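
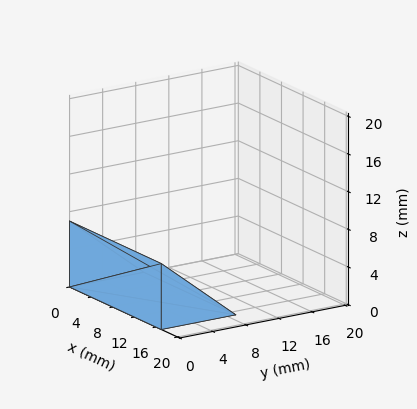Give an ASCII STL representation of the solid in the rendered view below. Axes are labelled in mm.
Reading the render: the shape is a wedge (ramp): 17 × 9 mm base, rising to 7 mm along the y=0 edge and sloping linearly to z=0 at y=9 (dimensions read to the nearest mm from the axis ticks). For the STL, each face is triangulated and given an outward normal.

solid part
  facet normal 0.0000 0.0000 -1.0000
    outer loop
      vertex 17.000 9.000 0.000
      vertex 17.000 0.000 0.000
      vertex 0.000 0.000 0.000
    endloop
  endfacet
  facet normal 0.0000 0.0000 -1.0000
    outer loop
      vertex 0.000 9.000 0.000
      vertex 17.000 9.000 0.000
      vertex 0.000 0.000 0.000
    endloop
  endfacet
  facet normal 0.0000 -1.0000 0.0000
    outer loop
      vertex 0.000 0.000 0.000
      vertex 17.000 0.000 0.000
      vertex 17.000 0.000 7.000
    endloop
  endfacet
  facet normal 0.0000 -1.0000 0.0000
    outer loop
      vertex 0.000 0.000 0.000
      vertex 17.000 0.000 7.000
      vertex 0.000 0.000 7.000
    endloop
  endfacet
  facet normal 0.0000 0.6139 0.7894
    outer loop
      vertex 0.000 0.000 7.000
      vertex 17.000 0.000 7.000
      vertex 17.000 9.000 0.000
    endloop
  endfacet
  facet normal 0.0000 0.6139 0.7894
    outer loop
      vertex 0.000 0.000 7.000
      vertex 17.000 9.000 0.000
      vertex 0.000 9.000 0.000
    endloop
  endfacet
  facet normal -1.0000 0.0000 0.0000
    outer loop
      vertex 0.000 0.000 7.000
      vertex 0.000 9.000 0.000
      vertex 0.000 0.000 0.000
    endloop
  endfacet
  facet normal 1.0000 0.0000 0.0000
    outer loop
      vertex 17.000 0.000 0.000
      vertex 17.000 9.000 0.000
      vertex 17.000 0.000 7.000
    endloop
  endfacet
endsolid part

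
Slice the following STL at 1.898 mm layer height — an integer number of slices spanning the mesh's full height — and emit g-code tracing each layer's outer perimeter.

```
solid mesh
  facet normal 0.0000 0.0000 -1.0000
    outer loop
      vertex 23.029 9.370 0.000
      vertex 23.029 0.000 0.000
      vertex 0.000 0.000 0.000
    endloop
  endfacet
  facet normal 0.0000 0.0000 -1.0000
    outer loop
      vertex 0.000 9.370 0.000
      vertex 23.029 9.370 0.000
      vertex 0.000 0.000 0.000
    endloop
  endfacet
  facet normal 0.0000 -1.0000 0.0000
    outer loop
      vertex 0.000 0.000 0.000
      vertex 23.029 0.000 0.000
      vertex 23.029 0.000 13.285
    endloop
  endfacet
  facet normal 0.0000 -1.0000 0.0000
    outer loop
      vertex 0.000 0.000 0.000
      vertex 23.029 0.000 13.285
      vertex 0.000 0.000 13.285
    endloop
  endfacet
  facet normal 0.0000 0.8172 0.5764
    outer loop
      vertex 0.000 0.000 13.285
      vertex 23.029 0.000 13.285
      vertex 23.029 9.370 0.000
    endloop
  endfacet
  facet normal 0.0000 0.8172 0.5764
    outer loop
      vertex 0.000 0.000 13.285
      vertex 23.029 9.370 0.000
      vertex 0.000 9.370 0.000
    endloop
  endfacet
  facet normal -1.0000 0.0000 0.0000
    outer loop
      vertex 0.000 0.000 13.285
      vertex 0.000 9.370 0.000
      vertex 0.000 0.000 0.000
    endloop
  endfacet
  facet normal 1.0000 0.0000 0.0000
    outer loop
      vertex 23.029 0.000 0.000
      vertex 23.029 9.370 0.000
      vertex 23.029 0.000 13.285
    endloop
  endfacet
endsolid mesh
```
; perimeter-only toolpath
G21 ; units = mm
G90 ; absolute positioning
G28 ; home
; layer 1
G0 Z1.898
G0 X0.000 Y0.000
G1 X23.029 Y0.000
G1 X23.029 Y8.031
G1 X0.000 Y8.031
G1 X0.000 Y0.000
; layer 2
G0 Z3.796
G0 X0.000 Y0.000
G1 X23.029 Y0.000
G1 X23.029 Y6.693
G1 X0.000 Y6.693
G1 X0.000 Y0.000
; layer 3
G0 Z5.694
G0 X0.000 Y0.000
G1 X23.029 Y0.000
G1 X23.029 Y5.354
G1 X0.000 Y5.354
G1 X0.000 Y0.000
; layer 4
G0 Z7.591
G0 X0.000 Y0.000
G1 X23.029 Y0.000
G1 X23.029 Y4.016
G1 X0.000 Y4.016
G1 X0.000 Y0.000
; layer 5
G0 Z9.489
G0 X0.000 Y0.000
G1 X23.029 Y0.000
G1 X23.029 Y2.677
G1 X0.000 Y2.677
G1 X0.000 Y0.000
; layer 6
G0 Z11.387
G0 X0.000 Y0.000
G1 X23.029 Y0.000
G1 X23.029 Y1.339
G1 X0.000 Y1.339
G1 X0.000 Y0.000
M2 ; end

The solid is a wedge (ramp): 23 × 9.37 mm base, rising to 13.3 mm along the y=0 edge and sloping linearly to z=0 at y=9.37. Slicing at Δz = 1.898 mm — 7 equal slices spanning the solid's height, so layer i sits at z = i·h/7 — gives 6 non-empty perimeters. Each is a 4-segment closed polygon; G0 lifts to the layer z and rapids to the start vertex, then G1 traces the edges. The cross-section shrinks linearly with z (the slice at the apex is degenerate and omitted).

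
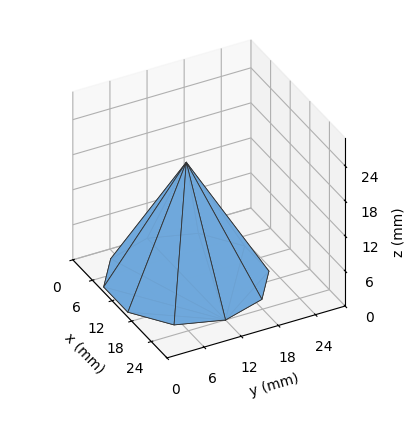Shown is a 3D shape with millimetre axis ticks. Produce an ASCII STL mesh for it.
Reading the render: the shape is a regular 10-sided pyramid, base circumscribed radius ≈ 12 mm, apex at z ≈ 20 mm (dimensions read to the nearest mm from the axis ticks). For the STL, each face is triangulated and given an outward normal.

solid part
  facet normal 0.0000 0.0000 -1.0000
    outer loop
      vertex 15.7 23.4 0.0
      vertex 21.7 19.1 0.0
      vertex 24.0 12.0 0.0
    endloop
  endfacet
  facet normal 0.0000 0.0000 -1.0000
    outer loop
      vertex 8.3 23.4 0.0
      vertex 15.7 23.4 0.0
      vertex 24.0 12.0 0.0
    endloop
  endfacet
  facet normal 0.0000 0.0000 -1.0000
    outer loop
      vertex 2.3 19.1 0.0
      vertex 8.3 23.4 0.0
      vertex 24.0 12.0 0.0
    endloop
  endfacet
  facet normal 0.0000 0.0000 -1.0000
    outer loop
      vertex 0.0 12.0 0.0
      vertex 2.3 19.1 0.0
      vertex 24.0 12.0 0.0
    endloop
  endfacet
  facet normal 0.0000 0.0000 -1.0000
    outer loop
      vertex 2.3 4.9 0.0
      vertex 0.0 12.0 0.0
      vertex 24.0 12.0 0.0
    endloop
  endfacet
  facet normal 0.0000 0.0000 -1.0000
    outer loop
      vertex 8.3 0.6 0.0
      vertex 2.3 4.9 0.0
      vertex 24.0 12.0 0.0
    endloop
  endfacet
  facet normal 0.0000 0.0000 -1.0000
    outer loop
      vertex 15.7 0.6 0.0
      vertex 8.3 0.6 0.0
      vertex 24.0 12.0 0.0
    endloop
  endfacet
  facet normal 0.0000 0.0000 -1.0000
    outer loop
      vertex 21.7 4.9 0.0
      vertex 15.7 0.6 0.0
      vertex 24.0 12.0 0.0
    endloop
  endfacet
  facet normal 0.8262 0.2676 0.4957
    outer loop
      vertex 24.0 12.0 0.0
      vertex 21.7 19.1 0.0
      vertex 12.0 12.0 20.0
    endloop
  endfacet
  facet normal 0.5058 0.7058 0.4959
    outer loop
      vertex 21.7 19.1 0.0
      vertex 15.7 23.4 0.0
      vertex 12.0 12.0 20.0
    endloop
  endfacet
  facet normal 0.0000 0.8688 0.4952
    outer loop
      vertex 15.7 23.4 0.0
      vertex 8.3 23.4 0.0
      vertex 12.0 12.0 20.0
    endloop
  endfacet
  facet normal -0.5058 0.7058 0.4959
    outer loop
      vertex 8.3 23.4 0.0
      vertex 2.3 19.1 0.0
      vertex 12.0 12.0 20.0
    endloop
  endfacet
  facet normal -0.8262 0.2676 0.4957
    outer loop
      vertex 2.3 19.1 0.0
      vertex 0.0 12.0 0.0
      vertex 12.0 12.0 20.0
    endloop
  endfacet
  facet normal -0.8262 -0.2676 0.4957
    outer loop
      vertex 0.0 12.0 0.0
      vertex 2.3 4.9 0.0
      vertex 12.0 12.0 20.0
    endloop
  endfacet
  facet normal -0.5058 -0.7058 0.4959
    outer loop
      vertex 2.3 4.9 0.0
      vertex 8.3 0.6 0.0
      vertex 12.0 12.0 20.0
    endloop
  endfacet
  facet normal 0.0000 -0.8688 0.4952
    outer loop
      vertex 8.3 0.6 0.0
      vertex 15.7 0.6 0.0
      vertex 12.0 12.0 20.0
    endloop
  endfacet
  facet normal 0.5058 -0.7058 0.4959
    outer loop
      vertex 15.7 0.6 0.0
      vertex 21.7 4.9 0.0
      vertex 12.0 12.0 20.0
    endloop
  endfacet
  facet normal 0.8262 -0.2676 0.4957
    outer loop
      vertex 21.7 4.9 0.0
      vertex 24.0 12.0 0.0
      vertex 12.0 12.0 20.0
    endloop
  endfacet
endsolid part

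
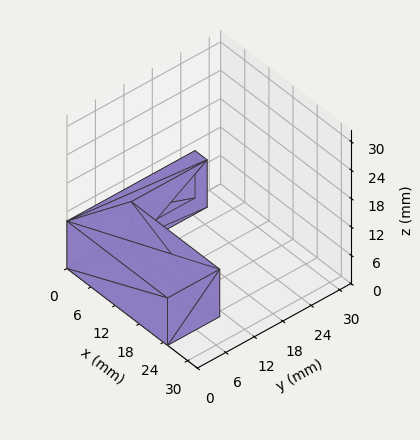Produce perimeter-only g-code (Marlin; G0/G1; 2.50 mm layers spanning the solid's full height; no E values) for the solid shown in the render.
Reading the render: the shape is an L-shaped prism: outer 25 × 27 mm, arm thicknesses ≈ 11 mm (horizontal) and 3 mm (vertical), extruded 10 mm in z (dimensions read to the nearest mm from the axis ticks). For the g-code, the solid's height is divided into equal slices at the stated Δz and each level perimeter traced with G1 moves after a G0 lift.

; perimeter-only toolpath
G21 ; units = mm
G90 ; absolute positioning
G28 ; home
; layer 1
G0 Z2.50
G0 X0.00 Y0.00
G1 X25.00 Y0.00
G1 X25.00 Y11.00
G1 X3.00 Y11.00
G1 X3.00 Y27.00
G1 X0.00 Y27.00
G1 X0.00 Y0.00
; layer 2
G0 Z5.00
G0 X0.00 Y0.00
G1 X25.00 Y0.00
G1 X25.00 Y11.00
G1 X3.00 Y11.00
G1 X3.00 Y27.00
G1 X0.00 Y27.00
G1 X0.00 Y0.00
; layer 3
G0 Z7.50
G0 X0.00 Y0.00
G1 X25.00 Y0.00
G1 X25.00 Y11.00
G1 X3.00 Y11.00
G1 X3.00 Y27.00
G1 X0.00 Y27.00
G1 X0.00 Y0.00
; layer 4
G0 Z10.00
G0 X0.00 Y0.00
G1 X25.00 Y0.00
G1 X25.00 Y11.00
G1 X3.00 Y11.00
G1 X3.00 Y27.00
G1 X0.00 Y27.00
G1 X0.00 Y0.00
M2 ; end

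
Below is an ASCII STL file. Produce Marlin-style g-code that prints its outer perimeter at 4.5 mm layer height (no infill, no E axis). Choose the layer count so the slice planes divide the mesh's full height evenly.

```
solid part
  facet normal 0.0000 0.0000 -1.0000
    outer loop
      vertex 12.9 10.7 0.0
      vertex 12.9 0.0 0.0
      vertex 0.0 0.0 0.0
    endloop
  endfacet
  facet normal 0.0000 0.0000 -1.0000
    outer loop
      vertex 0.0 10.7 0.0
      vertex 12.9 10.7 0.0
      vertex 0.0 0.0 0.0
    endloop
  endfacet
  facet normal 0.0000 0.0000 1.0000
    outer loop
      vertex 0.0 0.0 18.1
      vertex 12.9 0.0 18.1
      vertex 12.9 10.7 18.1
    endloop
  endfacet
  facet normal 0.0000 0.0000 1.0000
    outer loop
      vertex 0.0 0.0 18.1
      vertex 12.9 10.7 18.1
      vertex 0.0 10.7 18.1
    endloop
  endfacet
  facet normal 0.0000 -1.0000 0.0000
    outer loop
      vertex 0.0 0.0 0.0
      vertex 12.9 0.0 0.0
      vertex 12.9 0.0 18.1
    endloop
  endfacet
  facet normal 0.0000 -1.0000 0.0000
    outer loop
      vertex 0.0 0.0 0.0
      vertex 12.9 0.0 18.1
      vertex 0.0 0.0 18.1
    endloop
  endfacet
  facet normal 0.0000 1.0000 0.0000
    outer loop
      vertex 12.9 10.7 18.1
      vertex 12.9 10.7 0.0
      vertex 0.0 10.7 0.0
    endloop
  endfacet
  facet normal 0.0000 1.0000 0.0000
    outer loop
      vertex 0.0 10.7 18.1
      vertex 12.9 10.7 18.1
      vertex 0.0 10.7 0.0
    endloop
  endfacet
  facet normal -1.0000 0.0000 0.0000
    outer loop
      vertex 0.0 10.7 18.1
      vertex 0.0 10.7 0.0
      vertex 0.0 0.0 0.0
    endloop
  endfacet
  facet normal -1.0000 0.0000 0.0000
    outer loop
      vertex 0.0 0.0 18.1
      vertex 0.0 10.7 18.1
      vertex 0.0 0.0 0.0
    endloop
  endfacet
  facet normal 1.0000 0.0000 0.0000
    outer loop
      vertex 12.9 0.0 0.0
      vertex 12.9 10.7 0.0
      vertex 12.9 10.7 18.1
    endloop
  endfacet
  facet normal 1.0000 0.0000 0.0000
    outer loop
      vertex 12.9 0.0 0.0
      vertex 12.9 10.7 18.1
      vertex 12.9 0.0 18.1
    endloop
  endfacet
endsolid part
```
; perimeter-only toolpath
G21 ; units = mm
G90 ; absolute positioning
G28 ; home
; layer 1
G0 Z4.5
G0 X0.0 Y0.0
G1 X12.9 Y0.0
G1 X12.9 Y10.7
G1 X0.0 Y10.7
G1 X0.0 Y0.0
; layer 2
G0 Z9.1
G0 X0.0 Y0.0
G1 X12.9 Y0.0
G1 X12.9 Y10.7
G1 X0.0 Y10.7
G1 X0.0 Y0.0
; layer 3
G0 Z13.6
G0 X0.0 Y0.0
G1 X12.9 Y0.0
G1 X12.9 Y10.7
G1 X0.0 Y10.7
G1 X0.0 Y0.0
; layer 4
G0 Z18.1
G0 X0.0 Y0.0
G1 X12.9 Y0.0
G1 X12.9 Y10.7
G1 X0.0 Y10.7
G1 X0.0 Y0.0
M2 ; end

The solid is a rectangular box, roughly 12.9 × 10.7 mm footprint and 18.1 mm tall. Slicing at Δz = 4.5 mm — 4 equal slices spanning the solid's height, so layer i sits at z = i·h/4 — gives 4 non-empty perimeters. Each is a 4-segment closed polygon; G0 lifts to the layer z and rapids to the start vertex, then G1 traces the edges.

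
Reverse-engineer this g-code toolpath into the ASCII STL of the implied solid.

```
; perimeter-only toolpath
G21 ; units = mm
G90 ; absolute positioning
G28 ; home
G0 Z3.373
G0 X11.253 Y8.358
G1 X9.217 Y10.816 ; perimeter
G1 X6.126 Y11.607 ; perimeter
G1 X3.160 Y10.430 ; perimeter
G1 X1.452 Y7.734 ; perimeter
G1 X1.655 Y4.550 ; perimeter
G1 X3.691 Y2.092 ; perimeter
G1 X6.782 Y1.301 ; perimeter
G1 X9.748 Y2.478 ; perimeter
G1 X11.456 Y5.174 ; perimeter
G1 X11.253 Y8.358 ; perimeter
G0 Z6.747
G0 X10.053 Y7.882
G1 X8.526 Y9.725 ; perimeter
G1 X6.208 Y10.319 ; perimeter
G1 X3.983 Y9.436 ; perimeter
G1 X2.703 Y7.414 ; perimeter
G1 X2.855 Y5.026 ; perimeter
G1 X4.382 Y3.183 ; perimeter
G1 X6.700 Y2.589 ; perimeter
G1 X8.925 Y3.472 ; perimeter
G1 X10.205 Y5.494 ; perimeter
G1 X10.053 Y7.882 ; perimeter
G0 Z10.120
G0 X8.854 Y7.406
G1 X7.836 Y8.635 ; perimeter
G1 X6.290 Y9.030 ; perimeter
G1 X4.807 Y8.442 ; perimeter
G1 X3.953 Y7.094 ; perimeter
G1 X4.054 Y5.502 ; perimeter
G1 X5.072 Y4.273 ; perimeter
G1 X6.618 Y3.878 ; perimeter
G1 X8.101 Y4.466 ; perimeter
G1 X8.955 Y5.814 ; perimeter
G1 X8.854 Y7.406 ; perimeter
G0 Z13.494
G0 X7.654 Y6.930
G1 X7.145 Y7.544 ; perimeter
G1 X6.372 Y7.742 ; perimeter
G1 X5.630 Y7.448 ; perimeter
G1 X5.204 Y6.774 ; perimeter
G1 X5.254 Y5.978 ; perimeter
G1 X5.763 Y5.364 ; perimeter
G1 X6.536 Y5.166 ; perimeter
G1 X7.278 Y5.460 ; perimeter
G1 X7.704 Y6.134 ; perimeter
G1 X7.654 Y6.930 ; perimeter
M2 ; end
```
solid part
  facet normal 0.0000 0.0000 -1.0000
    outer loop
      vertex 6.044 12.895 0.000
      vertex 9.908 11.906 0.000
      vertex 12.453 8.834 0.000
    endloop
  endfacet
  facet normal 0.0000 0.0000 -1.0000
    outer loop
      vertex 2.336 11.424 0.000
      vertex 6.044 12.895 0.000
      vertex 12.453 8.834 0.000
    endloop
  endfacet
  facet normal 0.0000 0.0000 -1.0000
    outer loop
      vertex 0.202 8.054 0.000
      vertex 2.336 11.424 0.000
      vertex 12.453 8.834 0.000
    endloop
  endfacet
  facet normal 0.0000 0.0000 -1.0000
    outer loop
      vertex 0.455 4.074 0.000
      vertex 0.202 8.054 0.000
      vertex 12.453 8.834 0.000
    endloop
  endfacet
  facet normal 0.0000 0.0000 -1.0000
    outer loop
      vertex 3.000 1.002 0.000
      vertex 0.455 4.074 0.000
      vertex 12.453 8.834 0.000
    endloop
  endfacet
  facet normal 0.0000 0.0000 -1.0000
    outer loop
      vertex 6.864 0.013 0.000
      vertex 3.000 1.002 0.000
      vertex 12.453 8.834 0.000
    endloop
  endfacet
  facet normal 0.0000 0.0000 -1.0000
    outer loop
      vertex 10.572 1.484 0.000
      vertex 6.864 0.013 0.000
      vertex 12.453 8.834 0.000
    endloop
  endfacet
  facet normal 0.0000 0.0000 -1.0000
    outer loop
      vertex 12.706 4.854 0.000
      vertex 10.572 1.484 0.000
      vertex 12.453 8.834 0.000
    endloop
  endfacet
  facet normal 0.7236 0.5995 0.3420
    outer loop
      vertex 12.453 8.834 0.000
      vertex 9.908 11.906 0.000
      vertex 6.454 6.454 16.867
    endloop
  endfacet
  facet normal 0.2330 0.9104 0.3420
    outer loop
      vertex 9.908 11.906 0.000
      vertex 6.044 12.895 0.000
      vertex 6.454 6.454 16.867
    endloop
  endfacet
  facet normal -0.3465 0.8735 0.3420
    outer loop
      vertex 6.044 12.895 0.000
      vertex 2.336 11.424 0.000
      vertex 6.454 6.454 16.867
    endloop
  endfacet
  facet normal -0.7939 0.5027 0.3420
    outer loop
      vertex 2.336 11.424 0.000
      vertex 0.202 8.054 0.000
      vertex 6.454 6.454 16.867
    endloop
  endfacet
  facet normal -0.9378 -0.0596 0.3420
    outer loop
      vertex 0.202 8.054 0.000
      vertex 0.455 4.074 0.000
      vertex 6.454 6.454 16.867
    endloop
  endfacet
  facet normal -0.7236 -0.5995 0.3420
    outer loop
      vertex 0.455 4.074 0.000
      vertex 3.000 1.002 0.000
      vertex 6.454 6.454 16.867
    endloop
  endfacet
  facet normal -0.2330 -0.9104 0.3420
    outer loop
      vertex 3.000 1.002 0.000
      vertex 6.864 0.013 0.000
      vertex 6.454 6.454 16.867
    endloop
  endfacet
  facet normal 0.3465 -0.8735 0.3420
    outer loop
      vertex 6.864 0.013 0.000
      vertex 10.572 1.484 0.000
      vertex 6.454 6.454 16.867
    endloop
  endfacet
  facet normal 0.7939 -0.5027 0.3420
    outer loop
      vertex 10.572 1.484 0.000
      vertex 12.706 4.854 0.000
      vertex 6.454 6.454 16.867
    endloop
  endfacet
  facet normal 0.9378 0.0596 0.3420
    outer loop
      vertex 12.706 4.854 0.000
      vertex 12.453 8.834 0.000
      vertex 6.454 6.454 16.867
    endloop
  endfacet
endsolid part

The G0 Z moves step by Δz≈3.373 mm. The G1 loops shrink linearly with z, so the solid tapers from its base footprint up to z≈16.9. Closing with a flat bottom cap and the tapered top and triangulating gives 18 facets — a regular 10-sided pyramid, base circumscribed radius ≈ 6.45 mm, apex at z ≈ 16.9 mm.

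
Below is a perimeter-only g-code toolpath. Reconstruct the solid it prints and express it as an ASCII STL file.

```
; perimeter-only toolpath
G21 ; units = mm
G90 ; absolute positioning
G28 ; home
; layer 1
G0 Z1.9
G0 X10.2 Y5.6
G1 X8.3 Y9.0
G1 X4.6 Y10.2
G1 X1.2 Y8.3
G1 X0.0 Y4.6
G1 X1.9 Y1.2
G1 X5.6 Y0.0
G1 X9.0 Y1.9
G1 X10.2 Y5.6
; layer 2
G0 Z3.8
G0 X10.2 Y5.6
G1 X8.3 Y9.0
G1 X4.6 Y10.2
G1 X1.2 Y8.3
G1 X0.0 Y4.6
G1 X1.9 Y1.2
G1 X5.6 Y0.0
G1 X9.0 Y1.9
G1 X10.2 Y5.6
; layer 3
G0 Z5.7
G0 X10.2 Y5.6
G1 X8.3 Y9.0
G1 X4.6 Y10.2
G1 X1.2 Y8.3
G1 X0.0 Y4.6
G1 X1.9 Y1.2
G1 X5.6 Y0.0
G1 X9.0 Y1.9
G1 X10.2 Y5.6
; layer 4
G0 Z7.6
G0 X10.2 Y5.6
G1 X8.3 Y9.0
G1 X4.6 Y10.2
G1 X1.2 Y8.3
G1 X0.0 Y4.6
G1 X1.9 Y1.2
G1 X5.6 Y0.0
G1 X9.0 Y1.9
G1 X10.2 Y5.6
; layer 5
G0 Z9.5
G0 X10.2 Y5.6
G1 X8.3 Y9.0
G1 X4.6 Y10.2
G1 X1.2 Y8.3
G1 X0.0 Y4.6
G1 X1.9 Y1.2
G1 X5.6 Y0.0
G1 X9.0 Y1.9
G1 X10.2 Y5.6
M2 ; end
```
solid part
  facet normal 0.0000 0.0000 -1.0000
    outer loop
      vertex 4.6 10.2 0.0
      vertex 8.3 9.0 0.0
      vertex 10.2 5.6 0.0
    endloop
  endfacet
  facet normal 0.0000 0.0000 -1.0000
    outer loop
      vertex 1.2 8.3 0.0
      vertex 4.6 10.2 0.0
      vertex 10.2 5.6 0.0
    endloop
  endfacet
  facet normal 0.0000 0.0000 -1.0000
    outer loop
      vertex 0.0 4.6 0.0
      vertex 1.2 8.3 0.0
      vertex 10.2 5.6 0.0
    endloop
  endfacet
  facet normal 0.0000 0.0000 -1.0000
    outer loop
      vertex 1.9 1.2 0.0
      vertex 0.0 4.6 0.0
      vertex 10.2 5.6 0.0
    endloop
  endfacet
  facet normal 0.0000 0.0000 -1.0000
    outer loop
      vertex 5.6 0.0 0.0
      vertex 1.9 1.2 0.0
      vertex 10.2 5.6 0.0
    endloop
  endfacet
  facet normal 0.0000 0.0000 -1.0000
    outer loop
      vertex 9.0 1.9 0.0
      vertex 5.6 0.0 0.0
      vertex 10.2 5.6 0.0
    endloop
  endfacet
  facet normal 0.0000 0.0000 1.0000
    outer loop
      vertex 10.2 5.6 9.5
      vertex 8.3 9.0 9.5
      vertex 4.6 10.2 9.5
    endloop
  endfacet
  facet normal 0.0000 0.0000 1.0000
    outer loop
      vertex 10.2 5.6 9.5
      vertex 4.6 10.2 9.5
      vertex 1.2 8.3 9.5
    endloop
  endfacet
  facet normal 0.0000 0.0000 1.0000
    outer loop
      vertex 10.2 5.6 9.5
      vertex 1.2 8.3 9.5
      vertex 0.0 4.6 9.5
    endloop
  endfacet
  facet normal 0.0000 0.0000 1.0000
    outer loop
      vertex 10.2 5.6 9.5
      vertex 0.0 4.6 9.5
      vertex 1.9 1.2 9.5
    endloop
  endfacet
  facet normal 0.0000 0.0000 1.0000
    outer loop
      vertex 10.2 5.6 9.5
      vertex 1.9 1.2 9.5
      vertex 5.6 0.0 9.5
    endloop
  endfacet
  facet normal 0.0000 0.0000 1.0000
    outer loop
      vertex 10.2 5.6 9.5
      vertex 5.6 0.0 9.5
      vertex 9.0 1.9 9.5
    endloop
  endfacet
  facet normal 0.8729 0.4878 0.0000
    outer loop
      vertex 10.2 5.6 0.0
      vertex 8.3 9.0 0.0
      vertex 8.3 9.0 9.5
    endloop
  endfacet
  facet normal 0.8729 0.4878 0.0000
    outer loop
      vertex 10.2 5.6 0.0
      vertex 8.3 9.0 9.5
      vertex 10.2 5.6 9.5
    endloop
  endfacet
  facet normal 0.3085 0.9512 0.0000
    outer loop
      vertex 8.3 9.0 0.0
      vertex 4.6 10.2 0.0
      vertex 4.6 10.2 9.5
    endloop
  endfacet
  facet normal 0.3085 0.9512 0.0000
    outer loop
      vertex 8.3 9.0 0.0
      vertex 4.6 10.2 9.5
      vertex 8.3 9.0 9.5
    endloop
  endfacet
  facet normal -0.4878 0.8729 0.0000
    outer loop
      vertex 4.6 10.2 0.0
      vertex 1.2 8.3 0.0
      vertex 1.2 8.3 9.5
    endloop
  endfacet
  facet normal -0.4878 0.8729 0.0000
    outer loop
      vertex 4.6 10.2 0.0
      vertex 1.2 8.3 9.5
      vertex 4.6 10.2 9.5
    endloop
  endfacet
  facet normal -0.9512 0.3085 0.0000
    outer loop
      vertex 1.2 8.3 0.0
      vertex 0.0 4.6 0.0
      vertex 0.0 4.6 9.5
    endloop
  endfacet
  facet normal -0.9512 0.3085 0.0000
    outer loop
      vertex 1.2 8.3 0.0
      vertex 0.0 4.6 9.5
      vertex 1.2 8.3 9.5
    endloop
  endfacet
  facet normal -0.8729 -0.4878 0.0000
    outer loop
      vertex 0.0 4.6 0.0
      vertex 1.9 1.2 0.0
      vertex 1.9 1.2 9.5
    endloop
  endfacet
  facet normal -0.8729 -0.4878 0.0000
    outer loop
      vertex 0.0 4.6 0.0
      vertex 1.9 1.2 9.5
      vertex 0.0 4.6 9.5
    endloop
  endfacet
  facet normal -0.3085 -0.9512 0.0000
    outer loop
      vertex 1.9 1.2 0.0
      vertex 5.6 0.0 0.0
      vertex 5.6 0.0 9.5
    endloop
  endfacet
  facet normal -0.3085 -0.9512 0.0000
    outer loop
      vertex 1.9 1.2 0.0
      vertex 5.6 0.0 9.5
      vertex 1.9 1.2 9.5
    endloop
  endfacet
  facet normal 0.4878 -0.8729 0.0000
    outer loop
      vertex 5.6 0.0 0.0
      vertex 9.0 1.9 0.0
      vertex 9.0 1.9 9.5
    endloop
  endfacet
  facet normal 0.4878 -0.8729 0.0000
    outer loop
      vertex 5.6 0.0 0.0
      vertex 9.0 1.9 9.5
      vertex 5.6 0.0 9.5
    endloop
  endfacet
  facet normal 0.9512 -0.3085 0.0000
    outer loop
      vertex 9.0 1.9 0.0
      vertex 10.2 5.6 0.0
      vertex 10.2 5.6 9.5
    endloop
  endfacet
  facet normal 0.9512 -0.3085 0.0000
    outer loop
      vertex 9.0 1.9 0.0
      vertex 10.2 5.6 9.5
      vertex 9.0 1.9 9.5
    endloop
  endfacet
endsolid part

The G0 Z moves step by Δz≈1.9 mm. Every layer's G1 loop is the same polygon, so the solid is a straight extrusion of it from z=0 to z≈9.5. Closing with flat bottom and top caps and triangulating gives 28 facets — a regular 8-sided prism (a cylinder approximated with 8 flat sides), circumscribed radius ≈ 5.1 mm, height ≈ 9.5 mm.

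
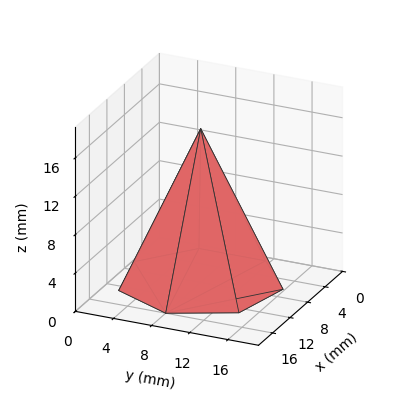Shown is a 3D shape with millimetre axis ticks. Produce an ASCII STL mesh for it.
Reading the render: the shape is a regular 7-sided pyramid, base circumscribed radius ≈ 8 mm, apex at z ≈ 16 mm (dimensions read to the nearest mm from the axis ticks). For the STL, each face is triangulated and given an outward normal.

solid part
  facet normal 0.0000 0.0000 -1.0000
    outer loop
      vertex 6.2 15.8 0.0
      vertex 13.0 14.3 0.0
      vertex 16.0 8.0 0.0
    endloop
  endfacet
  facet normal 0.0000 0.0000 -1.0000
    outer loop
      vertex 0.8 11.5 0.0
      vertex 6.2 15.8 0.0
      vertex 16.0 8.0 0.0
    endloop
  endfacet
  facet normal 0.0000 0.0000 -1.0000
    outer loop
      vertex 0.8 4.5 0.0
      vertex 0.8 11.5 0.0
      vertex 16.0 8.0 0.0
    endloop
  endfacet
  facet normal 0.0000 0.0000 -1.0000
    outer loop
      vertex 6.2 0.2 0.0
      vertex 0.8 4.5 0.0
      vertex 16.0 8.0 0.0
    endloop
  endfacet
  facet normal 0.0000 0.0000 -1.0000
    outer loop
      vertex 13.0 1.7 0.0
      vertex 6.2 0.2 0.0
      vertex 16.0 8.0 0.0
    endloop
  endfacet
  facet normal 0.8229 0.3919 0.4114
    outer loop
      vertex 16.0 8.0 0.0
      vertex 13.0 14.3 0.0
      vertex 8.0 8.0 16.0
    endloop
  endfacet
  facet normal 0.1963 0.8899 0.4117
    outer loop
      vertex 13.0 14.3 0.0
      vertex 6.2 15.8 0.0
      vertex 8.0 8.0 16.0
    endloop
  endfacet
  facet normal -0.5678 0.7130 0.4115
    outer loop
      vertex 6.2 15.8 0.0
      vertex 0.8 11.5 0.0
      vertex 8.0 8.0 16.0
    endloop
  endfacet
  facet normal -0.9119 0.0000 0.4104
    outer loop
      vertex 0.8 11.5 0.0
      vertex 0.8 4.5 0.0
      vertex 8.0 8.0 16.0
    endloop
  endfacet
  facet normal -0.5678 -0.7130 0.4115
    outer loop
      vertex 0.8 4.5 0.0
      vertex 6.2 0.2 0.0
      vertex 8.0 8.0 16.0
    endloop
  endfacet
  facet normal 0.1963 -0.8899 0.4117
    outer loop
      vertex 6.2 0.2 0.0
      vertex 13.0 1.7 0.0
      vertex 8.0 8.0 16.0
    endloop
  endfacet
  facet normal 0.8229 -0.3919 0.4114
    outer loop
      vertex 13.0 1.7 0.0
      vertex 16.0 8.0 0.0
      vertex 8.0 8.0 16.0
    endloop
  endfacet
endsolid part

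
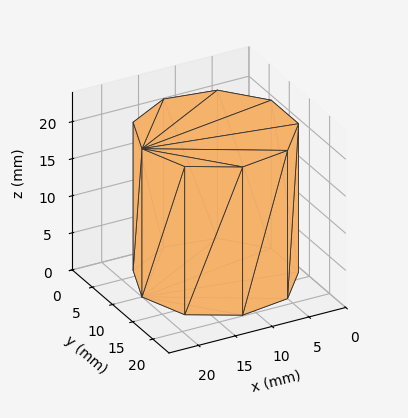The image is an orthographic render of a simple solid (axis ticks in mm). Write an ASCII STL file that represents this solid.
Reading the render: the shape is a regular 9-sided prism (a cylinder approximated with 9 flat sides), circumscribed radius ≈ 10 mm, height ≈ 20 mm (dimensions read to the nearest mm from the axis ticks). For the STL, each face is triangulated and given an outward normal.

solid part
  facet normal 0.0000 0.0000 -1.0000
    outer loop
      vertex 11.7 19.8 0.0
      vertex 17.7 16.4 0.0
      vertex 20.0 10.0 0.0
    endloop
  endfacet
  facet normal 0.0000 0.0000 -1.0000
    outer loop
      vertex 5.0 18.7 0.0
      vertex 11.7 19.8 0.0
      vertex 20.0 10.0 0.0
    endloop
  endfacet
  facet normal 0.0000 0.0000 -1.0000
    outer loop
      vertex 0.6 13.4 0.0
      vertex 5.0 18.7 0.0
      vertex 20.0 10.0 0.0
    endloop
  endfacet
  facet normal 0.0000 0.0000 -1.0000
    outer loop
      vertex 0.6 6.6 0.0
      vertex 0.6 13.4 0.0
      vertex 20.0 10.0 0.0
    endloop
  endfacet
  facet normal 0.0000 0.0000 -1.0000
    outer loop
      vertex 5.0 1.3 0.0
      vertex 0.6 6.6 0.0
      vertex 20.0 10.0 0.0
    endloop
  endfacet
  facet normal 0.0000 0.0000 -1.0000
    outer loop
      vertex 11.7 0.2 0.0
      vertex 5.0 1.3 0.0
      vertex 20.0 10.0 0.0
    endloop
  endfacet
  facet normal 0.0000 0.0000 -1.0000
    outer loop
      vertex 17.7 3.6 0.0
      vertex 11.7 0.2 0.0
      vertex 20.0 10.0 0.0
    endloop
  endfacet
  facet normal 0.0000 0.0000 1.0000
    outer loop
      vertex 20.0 10.0 20.0
      vertex 17.7 16.4 20.0
      vertex 11.7 19.8 20.0
    endloop
  endfacet
  facet normal 0.0000 0.0000 1.0000
    outer loop
      vertex 20.0 10.0 20.0
      vertex 11.7 19.8 20.0
      vertex 5.0 18.7 20.0
    endloop
  endfacet
  facet normal 0.0000 0.0000 1.0000
    outer loop
      vertex 20.0 10.0 20.0
      vertex 5.0 18.7 20.0
      vertex 0.6 13.4 20.0
    endloop
  endfacet
  facet normal 0.0000 0.0000 1.0000
    outer loop
      vertex 20.0 10.0 20.0
      vertex 0.6 13.4 20.0
      vertex 0.6 6.6 20.0
    endloop
  endfacet
  facet normal 0.0000 0.0000 1.0000
    outer loop
      vertex 20.0 10.0 20.0
      vertex 0.6 6.6 20.0
      vertex 5.0 1.3 20.0
    endloop
  endfacet
  facet normal 0.0000 0.0000 1.0000
    outer loop
      vertex 20.0 10.0 20.0
      vertex 5.0 1.3 20.0
      vertex 11.7 0.2 20.0
    endloop
  endfacet
  facet normal 0.0000 0.0000 1.0000
    outer loop
      vertex 20.0 10.0 20.0
      vertex 11.7 0.2 20.0
      vertex 17.7 3.6 20.0
    endloop
  endfacet
  facet normal 0.9411 0.3382 0.0000
    outer loop
      vertex 20.0 10.0 0.0
      vertex 17.7 16.4 0.0
      vertex 17.7 16.4 20.0
    endloop
  endfacet
  facet normal 0.9411 0.3382 0.0000
    outer loop
      vertex 20.0 10.0 0.0
      vertex 17.7 16.4 20.0
      vertex 20.0 10.0 20.0
    endloop
  endfacet
  facet normal 0.4930 0.8700 0.0000
    outer loop
      vertex 17.7 16.4 0.0
      vertex 11.7 19.8 0.0
      vertex 11.7 19.8 20.0
    endloop
  endfacet
  facet normal 0.4930 0.8700 0.0000
    outer loop
      vertex 17.7 16.4 0.0
      vertex 11.7 19.8 20.0
      vertex 17.7 16.4 20.0
    endloop
  endfacet
  facet normal -0.1620 0.9868 0.0000
    outer loop
      vertex 11.7 19.8 0.0
      vertex 5.0 18.7 0.0
      vertex 5.0 18.7 20.0
    endloop
  endfacet
  facet normal -0.1620 0.9868 0.0000
    outer loop
      vertex 11.7 19.8 0.0
      vertex 5.0 18.7 20.0
      vertex 11.7 19.8 20.0
    endloop
  endfacet
  facet normal -0.7694 0.6388 0.0000
    outer loop
      vertex 5.0 18.7 0.0
      vertex 0.6 13.4 0.0
      vertex 0.6 13.4 20.0
    endloop
  endfacet
  facet normal -0.7694 0.6388 0.0000
    outer loop
      vertex 5.0 18.7 0.0
      vertex 0.6 13.4 20.0
      vertex 5.0 18.7 20.0
    endloop
  endfacet
  facet normal -1.0000 0.0000 0.0000
    outer loop
      vertex 0.6 13.4 0.0
      vertex 0.6 6.6 0.0
      vertex 0.6 6.6 20.0
    endloop
  endfacet
  facet normal -1.0000 0.0000 0.0000
    outer loop
      vertex 0.6 13.4 0.0
      vertex 0.6 6.6 20.0
      vertex 0.6 13.4 20.0
    endloop
  endfacet
  facet normal -0.7694 -0.6388 0.0000
    outer loop
      vertex 0.6 6.6 0.0
      vertex 5.0 1.3 0.0
      vertex 5.0 1.3 20.0
    endloop
  endfacet
  facet normal -0.7694 -0.6388 0.0000
    outer loop
      vertex 0.6 6.6 0.0
      vertex 5.0 1.3 20.0
      vertex 0.6 6.6 20.0
    endloop
  endfacet
  facet normal -0.1620 -0.9868 0.0000
    outer loop
      vertex 5.0 1.3 0.0
      vertex 11.7 0.2 0.0
      vertex 11.7 0.2 20.0
    endloop
  endfacet
  facet normal -0.1620 -0.9868 0.0000
    outer loop
      vertex 5.0 1.3 0.0
      vertex 11.7 0.2 20.0
      vertex 5.0 1.3 20.0
    endloop
  endfacet
  facet normal 0.4930 -0.8700 0.0000
    outer loop
      vertex 11.7 0.2 0.0
      vertex 17.7 3.6 0.0
      vertex 17.7 3.6 20.0
    endloop
  endfacet
  facet normal 0.4930 -0.8700 0.0000
    outer loop
      vertex 11.7 0.2 0.0
      vertex 17.7 3.6 20.0
      vertex 11.7 0.2 20.0
    endloop
  endfacet
  facet normal 0.9411 -0.3382 0.0000
    outer loop
      vertex 17.7 3.6 0.0
      vertex 20.0 10.0 0.0
      vertex 20.0 10.0 20.0
    endloop
  endfacet
  facet normal 0.9411 -0.3382 0.0000
    outer loop
      vertex 17.7 3.6 0.0
      vertex 20.0 10.0 20.0
      vertex 17.7 3.6 20.0
    endloop
  endfacet
endsolid part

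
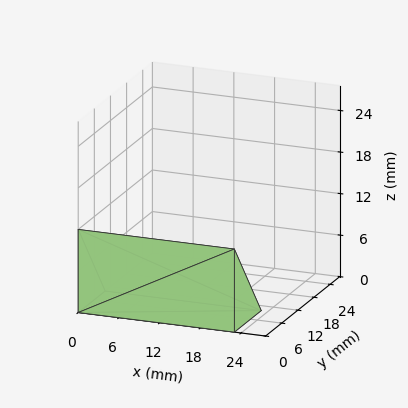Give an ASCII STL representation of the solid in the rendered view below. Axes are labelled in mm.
Reading the render: the shape is a wedge (ramp): 23 × 10 mm base, rising to 12 mm along the y=0 edge and sloping linearly to z=0 at y=10 (dimensions read to the nearest mm from the axis ticks). For the STL, each face is triangulated and given an outward normal.

solid part
  facet normal 0.0000 0.0000 -1.0000
    outer loop
      vertex 23.0 10.0 0.0
      vertex 23.0 0.0 0.0
      vertex 0.0 0.0 0.0
    endloop
  endfacet
  facet normal 0.0000 0.0000 -1.0000
    outer loop
      vertex 0.0 10.0 0.0
      vertex 23.0 10.0 0.0
      vertex 0.0 0.0 0.0
    endloop
  endfacet
  facet normal 0.0000 -1.0000 0.0000
    outer loop
      vertex 0.0 0.0 0.0
      vertex 23.0 0.0 0.0
      vertex 23.0 0.0 12.0
    endloop
  endfacet
  facet normal 0.0000 -1.0000 0.0000
    outer loop
      vertex 0.0 0.0 0.0
      vertex 23.0 0.0 12.0
      vertex 0.0 0.0 12.0
    endloop
  endfacet
  facet normal 0.0000 0.7682 0.6402
    outer loop
      vertex 0.0 0.0 12.0
      vertex 23.0 0.0 12.0
      vertex 23.0 10.0 0.0
    endloop
  endfacet
  facet normal 0.0000 0.7682 0.6402
    outer loop
      vertex 0.0 0.0 12.0
      vertex 23.0 10.0 0.0
      vertex 0.0 10.0 0.0
    endloop
  endfacet
  facet normal -1.0000 0.0000 0.0000
    outer loop
      vertex 0.0 0.0 12.0
      vertex 0.0 10.0 0.0
      vertex 0.0 0.0 0.0
    endloop
  endfacet
  facet normal 1.0000 0.0000 0.0000
    outer loop
      vertex 23.0 0.0 0.0
      vertex 23.0 10.0 0.0
      vertex 23.0 0.0 12.0
    endloop
  endfacet
endsolid part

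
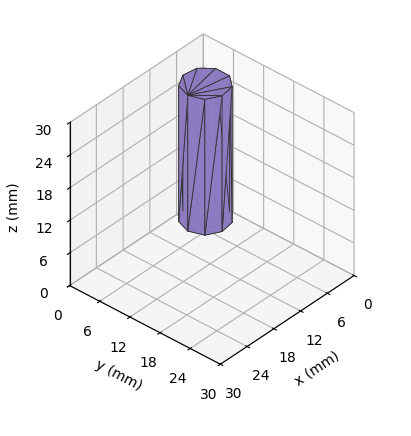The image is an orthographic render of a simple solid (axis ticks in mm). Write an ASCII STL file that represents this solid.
Reading the render: the shape is a regular 9-sided prism (a cylinder approximated with 9 flat sides), circumscribed radius ≈ 4 mm, height ≈ 25 mm (dimensions read to the nearest mm from the axis ticks). For the STL, each face is triangulated and given an outward normal.

solid part
  facet normal 0.0000 0.0000 -1.0000
    outer loop
      vertex 4.7 7.9 0.0
      vertex 7.1 6.6 0.0
      vertex 8.0 4.0 0.0
    endloop
  endfacet
  facet normal 0.0000 0.0000 -1.0000
    outer loop
      vertex 2.0 7.5 0.0
      vertex 4.7 7.9 0.0
      vertex 8.0 4.0 0.0
    endloop
  endfacet
  facet normal 0.0000 0.0000 -1.0000
    outer loop
      vertex 0.2 5.4 0.0
      vertex 2.0 7.5 0.0
      vertex 8.0 4.0 0.0
    endloop
  endfacet
  facet normal 0.0000 0.0000 -1.0000
    outer loop
      vertex 0.2 2.6 0.0
      vertex 0.2 5.4 0.0
      vertex 8.0 4.0 0.0
    endloop
  endfacet
  facet normal 0.0000 0.0000 -1.0000
    outer loop
      vertex 2.0 0.5 0.0
      vertex 0.2 2.6 0.0
      vertex 8.0 4.0 0.0
    endloop
  endfacet
  facet normal 0.0000 0.0000 -1.0000
    outer loop
      vertex 4.7 0.1 0.0
      vertex 2.0 0.5 0.0
      vertex 8.0 4.0 0.0
    endloop
  endfacet
  facet normal 0.0000 0.0000 -1.0000
    outer loop
      vertex 7.1 1.4 0.0
      vertex 4.7 0.1 0.0
      vertex 8.0 4.0 0.0
    endloop
  endfacet
  facet normal 0.0000 0.0000 1.0000
    outer loop
      vertex 8.0 4.0 25.0
      vertex 7.1 6.6 25.0
      vertex 4.7 7.9 25.0
    endloop
  endfacet
  facet normal 0.0000 0.0000 1.0000
    outer loop
      vertex 8.0 4.0 25.0
      vertex 4.7 7.9 25.0
      vertex 2.0 7.5 25.0
    endloop
  endfacet
  facet normal 0.0000 0.0000 1.0000
    outer loop
      vertex 8.0 4.0 25.0
      vertex 2.0 7.5 25.0
      vertex 0.2 5.4 25.0
    endloop
  endfacet
  facet normal 0.0000 0.0000 1.0000
    outer loop
      vertex 8.0 4.0 25.0
      vertex 0.2 5.4 25.0
      vertex 0.2 2.6 25.0
    endloop
  endfacet
  facet normal 0.0000 0.0000 1.0000
    outer loop
      vertex 8.0 4.0 25.0
      vertex 0.2 2.6 25.0
      vertex 2.0 0.5 25.0
    endloop
  endfacet
  facet normal 0.0000 0.0000 1.0000
    outer loop
      vertex 8.0 4.0 25.0
      vertex 2.0 0.5 25.0
      vertex 4.7 0.1 25.0
    endloop
  endfacet
  facet normal 0.0000 0.0000 1.0000
    outer loop
      vertex 8.0 4.0 25.0
      vertex 4.7 0.1 25.0
      vertex 7.1 1.4 25.0
    endloop
  endfacet
  facet normal 0.9450 0.3271 0.0000
    outer loop
      vertex 8.0 4.0 0.0
      vertex 7.1 6.6 0.0
      vertex 7.1 6.6 25.0
    endloop
  endfacet
  facet normal 0.9450 0.3271 0.0000
    outer loop
      vertex 8.0 4.0 0.0
      vertex 7.1 6.6 25.0
      vertex 8.0 4.0 25.0
    endloop
  endfacet
  facet normal 0.4763 0.8793 0.0000
    outer loop
      vertex 7.1 6.6 0.0
      vertex 4.7 7.9 0.0
      vertex 4.7 7.9 25.0
    endloop
  endfacet
  facet normal 0.4763 0.8793 0.0000
    outer loop
      vertex 7.1 6.6 0.0
      vertex 4.7 7.9 25.0
      vertex 7.1 6.6 25.0
    endloop
  endfacet
  facet normal -0.1465 0.9892 0.0000
    outer loop
      vertex 4.7 7.9 0.0
      vertex 2.0 7.5 0.0
      vertex 2.0 7.5 25.0
    endloop
  endfacet
  facet normal -0.1465 0.9892 0.0000
    outer loop
      vertex 4.7 7.9 0.0
      vertex 2.0 7.5 25.0
      vertex 4.7 7.9 25.0
    endloop
  endfacet
  facet normal -0.7593 0.6508 0.0000
    outer loop
      vertex 2.0 7.5 0.0
      vertex 0.2 5.4 0.0
      vertex 0.2 5.4 25.0
    endloop
  endfacet
  facet normal -0.7593 0.6508 0.0000
    outer loop
      vertex 2.0 7.5 0.0
      vertex 0.2 5.4 25.0
      vertex 2.0 7.5 25.0
    endloop
  endfacet
  facet normal -1.0000 0.0000 0.0000
    outer loop
      vertex 0.2 5.4 0.0
      vertex 0.2 2.6 0.0
      vertex 0.2 2.6 25.0
    endloop
  endfacet
  facet normal -1.0000 0.0000 0.0000
    outer loop
      vertex 0.2 5.4 0.0
      vertex 0.2 2.6 25.0
      vertex 0.2 5.4 25.0
    endloop
  endfacet
  facet normal -0.7593 -0.6508 0.0000
    outer loop
      vertex 0.2 2.6 0.0
      vertex 2.0 0.5 0.0
      vertex 2.0 0.5 25.0
    endloop
  endfacet
  facet normal -0.7593 -0.6508 0.0000
    outer loop
      vertex 0.2 2.6 0.0
      vertex 2.0 0.5 25.0
      vertex 0.2 2.6 25.0
    endloop
  endfacet
  facet normal -0.1465 -0.9892 0.0000
    outer loop
      vertex 2.0 0.5 0.0
      vertex 4.7 0.1 0.0
      vertex 4.7 0.1 25.0
    endloop
  endfacet
  facet normal -0.1465 -0.9892 0.0000
    outer loop
      vertex 2.0 0.5 0.0
      vertex 4.7 0.1 25.0
      vertex 2.0 0.5 25.0
    endloop
  endfacet
  facet normal 0.4763 -0.8793 0.0000
    outer loop
      vertex 4.7 0.1 0.0
      vertex 7.1 1.4 0.0
      vertex 7.1 1.4 25.0
    endloop
  endfacet
  facet normal 0.4763 -0.8793 0.0000
    outer loop
      vertex 4.7 0.1 0.0
      vertex 7.1 1.4 25.0
      vertex 4.7 0.1 25.0
    endloop
  endfacet
  facet normal 0.9450 -0.3271 0.0000
    outer loop
      vertex 7.1 1.4 0.0
      vertex 8.0 4.0 0.0
      vertex 8.0 4.0 25.0
    endloop
  endfacet
  facet normal 0.9450 -0.3271 0.0000
    outer loop
      vertex 7.1 1.4 0.0
      vertex 8.0 4.0 25.0
      vertex 7.1 1.4 25.0
    endloop
  endfacet
endsolid part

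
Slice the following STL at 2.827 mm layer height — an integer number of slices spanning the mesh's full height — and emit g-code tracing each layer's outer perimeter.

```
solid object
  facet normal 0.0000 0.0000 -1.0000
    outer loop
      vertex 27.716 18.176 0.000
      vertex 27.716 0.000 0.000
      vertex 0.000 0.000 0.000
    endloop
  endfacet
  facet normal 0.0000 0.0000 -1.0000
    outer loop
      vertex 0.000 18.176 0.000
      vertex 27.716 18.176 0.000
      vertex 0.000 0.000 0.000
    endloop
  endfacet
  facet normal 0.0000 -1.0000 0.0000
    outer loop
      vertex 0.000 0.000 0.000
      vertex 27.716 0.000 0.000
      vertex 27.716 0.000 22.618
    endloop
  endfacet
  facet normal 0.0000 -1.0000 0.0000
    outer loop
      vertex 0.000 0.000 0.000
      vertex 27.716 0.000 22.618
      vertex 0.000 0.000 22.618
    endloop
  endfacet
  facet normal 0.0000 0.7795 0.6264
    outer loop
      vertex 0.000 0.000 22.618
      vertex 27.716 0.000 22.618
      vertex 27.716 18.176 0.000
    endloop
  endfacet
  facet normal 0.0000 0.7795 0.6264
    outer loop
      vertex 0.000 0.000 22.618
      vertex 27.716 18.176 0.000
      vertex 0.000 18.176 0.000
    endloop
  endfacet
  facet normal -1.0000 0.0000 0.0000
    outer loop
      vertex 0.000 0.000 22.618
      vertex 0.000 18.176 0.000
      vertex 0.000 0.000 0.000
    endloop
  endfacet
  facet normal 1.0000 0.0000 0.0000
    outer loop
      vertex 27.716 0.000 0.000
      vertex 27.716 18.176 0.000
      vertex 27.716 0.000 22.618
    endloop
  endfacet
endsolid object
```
; perimeter-only toolpath
G21 ; units = mm
G90 ; absolute positioning
G28 ; home
; layer 1
G0 Z2.827
G0 X0.000 Y0.000
G1 X27.716 Y0.000
G1 X27.716 Y15.904
G1 X0.000 Y15.904
G1 X0.000 Y0.000
; layer 2
G0 Z5.654
G0 X0.000 Y0.000
G1 X27.716 Y0.000
G1 X27.716 Y13.632
G1 X0.000 Y13.632
G1 X0.000 Y0.000
; layer 3
G0 Z8.482
G0 X0.000 Y0.000
G1 X27.716 Y0.000
G1 X27.716 Y11.360
G1 X0.000 Y11.360
G1 X0.000 Y0.000
; layer 4
G0 Z11.309
G0 X0.000 Y0.000
G1 X27.716 Y0.000
G1 X27.716 Y9.088
G1 X0.000 Y9.088
G1 X0.000 Y0.000
; layer 5
G0 Z14.136
G0 X0.000 Y0.000
G1 X27.716 Y0.000
G1 X27.716 Y6.816
G1 X0.000 Y6.816
G1 X0.000 Y0.000
; layer 6
G0 Z16.963
G0 X0.000 Y0.000
G1 X27.716 Y0.000
G1 X27.716 Y4.544
G1 X0.000 Y4.544
G1 X0.000 Y0.000
; layer 7
G0 Z19.791
G0 X0.000 Y0.000
G1 X27.716 Y0.000
G1 X27.716 Y2.272
G1 X0.000 Y2.272
G1 X0.000 Y0.000
M2 ; end

The solid is a wedge (ramp): 27.7 × 18.2 mm base, rising to 22.6 mm along the y=0 edge and sloping linearly to z=0 at y=18.2. Slicing at Δz = 2.827 mm — 8 equal slices spanning the solid's height, so layer i sits at z = i·h/8 — gives 7 non-empty perimeters. Each is a 4-segment closed polygon; G0 lifts to the layer z and rapids to the start vertex, then G1 traces the edges. The cross-section shrinks linearly with z (the slice at the apex is degenerate and omitted).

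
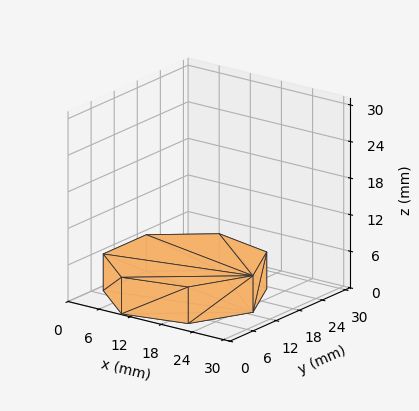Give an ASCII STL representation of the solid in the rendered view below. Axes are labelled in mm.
Reading the render: the shape is a regular 7-sided prism (a cylinder approximated with 7 flat sides), circumscribed radius ≈ 13 mm, height ≈ 6 mm (dimensions read to the nearest mm from the axis ticks). For the STL, each face is triangulated and given an outward normal.

solid part
  facet normal 0.0000 0.0000 -1.0000
    outer loop
      vertex 10.1 25.7 0.0
      vertex 21.1 23.2 0.0
      vertex 26.0 13.0 0.0
    endloop
  endfacet
  facet normal 0.0000 0.0000 -1.0000
    outer loop
      vertex 1.3 18.6 0.0
      vertex 10.1 25.7 0.0
      vertex 26.0 13.0 0.0
    endloop
  endfacet
  facet normal 0.0000 0.0000 -1.0000
    outer loop
      vertex 1.3 7.4 0.0
      vertex 1.3 18.6 0.0
      vertex 26.0 13.0 0.0
    endloop
  endfacet
  facet normal 0.0000 0.0000 -1.0000
    outer loop
      vertex 10.1 0.3 0.0
      vertex 1.3 7.4 0.0
      vertex 26.0 13.0 0.0
    endloop
  endfacet
  facet normal 0.0000 0.0000 -1.0000
    outer loop
      vertex 21.1 2.8 0.0
      vertex 10.1 0.3 0.0
      vertex 26.0 13.0 0.0
    endloop
  endfacet
  facet normal 0.0000 0.0000 1.0000
    outer loop
      vertex 26.0 13.0 6.0
      vertex 21.1 23.2 6.0
      vertex 10.1 25.7 6.0
    endloop
  endfacet
  facet normal 0.0000 0.0000 1.0000
    outer loop
      vertex 26.0 13.0 6.0
      vertex 10.1 25.7 6.0
      vertex 1.3 18.6 6.0
    endloop
  endfacet
  facet normal 0.0000 0.0000 1.0000
    outer loop
      vertex 26.0 13.0 6.0
      vertex 1.3 18.6 6.0
      vertex 1.3 7.4 6.0
    endloop
  endfacet
  facet normal 0.0000 0.0000 1.0000
    outer loop
      vertex 26.0 13.0 6.0
      vertex 1.3 7.4 6.0
      vertex 10.1 0.3 6.0
    endloop
  endfacet
  facet normal 0.0000 0.0000 1.0000
    outer loop
      vertex 26.0 13.0 6.0
      vertex 10.1 0.3 6.0
      vertex 21.1 2.8 6.0
    endloop
  endfacet
  facet normal 0.9014 0.4330 0.0000
    outer loop
      vertex 26.0 13.0 0.0
      vertex 21.1 23.2 0.0
      vertex 21.1 23.2 6.0
    endloop
  endfacet
  facet normal 0.9014 0.4330 0.0000
    outer loop
      vertex 26.0 13.0 0.0
      vertex 21.1 23.2 6.0
      vertex 26.0 13.0 6.0
    endloop
  endfacet
  facet normal 0.2216 0.9751 0.0000
    outer loop
      vertex 21.1 23.2 0.0
      vertex 10.1 25.7 0.0
      vertex 10.1 25.7 6.0
    endloop
  endfacet
  facet normal 0.2216 0.9751 0.0000
    outer loop
      vertex 21.1 23.2 0.0
      vertex 10.1 25.7 6.0
      vertex 21.1 23.2 6.0
    endloop
  endfacet
  facet normal -0.6279 0.7783 0.0000
    outer loop
      vertex 10.1 25.7 0.0
      vertex 1.3 18.6 0.0
      vertex 1.3 18.6 6.0
    endloop
  endfacet
  facet normal -0.6279 0.7783 0.0000
    outer loop
      vertex 10.1 25.7 0.0
      vertex 1.3 18.6 6.0
      vertex 10.1 25.7 6.0
    endloop
  endfacet
  facet normal -1.0000 0.0000 0.0000
    outer loop
      vertex 1.3 18.6 0.0
      vertex 1.3 7.4 0.0
      vertex 1.3 7.4 6.0
    endloop
  endfacet
  facet normal -1.0000 0.0000 0.0000
    outer loop
      vertex 1.3 18.6 0.0
      vertex 1.3 7.4 6.0
      vertex 1.3 18.6 6.0
    endloop
  endfacet
  facet normal -0.6279 -0.7783 0.0000
    outer loop
      vertex 1.3 7.4 0.0
      vertex 10.1 0.3 0.0
      vertex 10.1 0.3 6.0
    endloop
  endfacet
  facet normal -0.6279 -0.7783 0.0000
    outer loop
      vertex 1.3 7.4 0.0
      vertex 10.1 0.3 6.0
      vertex 1.3 7.4 6.0
    endloop
  endfacet
  facet normal 0.2216 -0.9751 0.0000
    outer loop
      vertex 10.1 0.3 0.0
      vertex 21.1 2.8 0.0
      vertex 21.1 2.8 6.0
    endloop
  endfacet
  facet normal 0.2216 -0.9751 0.0000
    outer loop
      vertex 10.1 0.3 0.0
      vertex 21.1 2.8 6.0
      vertex 10.1 0.3 6.0
    endloop
  endfacet
  facet normal 0.9014 -0.4330 0.0000
    outer loop
      vertex 21.1 2.8 0.0
      vertex 26.0 13.0 0.0
      vertex 26.0 13.0 6.0
    endloop
  endfacet
  facet normal 0.9014 -0.4330 0.0000
    outer loop
      vertex 21.1 2.8 0.0
      vertex 26.0 13.0 6.0
      vertex 21.1 2.8 6.0
    endloop
  endfacet
endsolid part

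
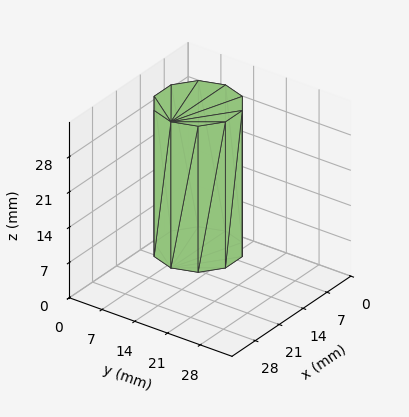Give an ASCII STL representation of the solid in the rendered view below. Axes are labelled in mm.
Reading the render: the shape is a regular 10-sided prism (a cylinder approximated with 10 flat sides), circumscribed radius ≈ 8 mm, height ≈ 29 mm (dimensions read to the nearest mm from the axis ticks). For the STL, each face is triangulated and given an outward normal.

solid part
  facet normal 0.0000 0.0000 -1.0000
    outer loop
      vertex 10.47 15.61 0.00
      vertex 14.47 12.70 0.00
      vertex 16.00 8.00 0.00
    endloop
  endfacet
  facet normal 0.0000 0.0000 -1.0000
    outer loop
      vertex 5.53 15.61 0.00
      vertex 10.47 15.61 0.00
      vertex 16.00 8.00 0.00
    endloop
  endfacet
  facet normal 0.0000 0.0000 -1.0000
    outer loop
      vertex 1.53 12.70 0.00
      vertex 5.53 15.61 0.00
      vertex 16.00 8.00 0.00
    endloop
  endfacet
  facet normal 0.0000 0.0000 -1.0000
    outer loop
      vertex 0.00 8.00 0.00
      vertex 1.53 12.70 0.00
      vertex 16.00 8.00 0.00
    endloop
  endfacet
  facet normal 0.0000 0.0000 -1.0000
    outer loop
      vertex 1.53 3.30 0.00
      vertex 0.00 8.00 0.00
      vertex 16.00 8.00 0.00
    endloop
  endfacet
  facet normal 0.0000 0.0000 -1.0000
    outer loop
      vertex 5.53 0.39 0.00
      vertex 1.53 3.30 0.00
      vertex 16.00 8.00 0.00
    endloop
  endfacet
  facet normal 0.0000 0.0000 -1.0000
    outer loop
      vertex 10.47 0.39 0.00
      vertex 5.53 0.39 0.00
      vertex 16.00 8.00 0.00
    endloop
  endfacet
  facet normal 0.0000 0.0000 -1.0000
    outer loop
      vertex 14.47 3.30 0.00
      vertex 10.47 0.39 0.00
      vertex 16.00 8.00 0.00
    endloop
  endfacet
  facet normal 0.0000 0.0000 1.0000
    outer loop
      vertex 16.00 8.00 29.00
      vertex 14.47 12.70 29.00
      vertex 10.47 15.61 29.00
    endloop
  endfacet
  facet normal 0.0000 0.0000 1.0000
    outer loop
      vertex 16.00 8.00 29.00
      vertex 10.47 15.61 29.00
      vertex 5.53 15.61 29.00
    endloop
  endfacet
  facet normal 0.0000 0.0000 1.0000
    outer loop
      vertex 16.00 8.00 29.00
      vertex 5.53 15.61 29.00
      vertex 1.53 12.70 29.00
    endloop
  endfacet
  facet normal 0.0000 0.0000 1.0000
    outer loop
      vertex 16.00 8.00 29.00
      vertex 1.53 12.70 29.00
      vertex 0.00 8.00 29.00
    endloop
  endfacet
  facet normal 0.0000 0.0000 1.0000
    outer loop
      vertex 16.00 8.00 29.00
      vertex 0.00 8.00 29.00
      vertex 1.53 3.30 29.00
    endloop
  endfacet
  facet normal 0.0000 0.0000 1.0000
    outer loop
      vertex 16.00 8.00 29.00
      vertex 1.53 3.30 29.00
      vertex 5.53 0.39 29.00
    endloop
  endfacet
  facet normal 0.0000 0.0000 1.0000
    outer loop
      vertex 16.00 8.00 29.00
      vertex 5.53 0.39 29.00
      vertex 10.47 0.39 29.00
    endloop
  endfacet
  facet normal 0.0000 0.0000 1.0000
    outer loop
      vertex 16.00 8.00 29.00
      vertex 10.47 0.39 29.00
      vertex 14.47 3.30 29.00
    endloop
  endfacet
  facet normal 0.9509 0.3095 0.0000
    outer loop
      vertex 16.00 8.00 0.00
      vertex 14.47 12.70 0.00
      vertex 14.47 12.70 29.00
    endloop
  endfacet
  facet normal 0.9509 0.3095 0.0000
    outer loop
      vertex 16.00 8.00 0.00
      vertex 14.47 12.70 29.00
      vertex 16.00 8.00 29.00
    endloop
  endfacet
  facet normal 0.5883 0.8086 0.0000
    outer loop
      vertex 14.47 12.70 0.00
      vertex 10.47 15.61 0.00
      vertex 10.47 15.61 29.00
    endloop
  endfacet
  facet normal 0.5883 0.8086 0.0000
    outer loop
      vertex 14.47 12.70 0.00
      vertex 10.47 15.61 29.00
      vertex 14.47 12.70 29.00
    endloop
  endfacet
  facet normal 0.0000 1.0000 0.0000
    outer loop
      vertex 10.47 15.61 0.00
      vertex 5.53 15.61 0.00
      vertex 5.53 15.61 29.00
    endloop
  endfacet
  facet normal 0.0000 1.0000 0.0000
    outer loop
      vertex 10.47 15.61 0.00
      vertex 5.53 15.61 29.00
      vertex 10.47 15.61 29.00
    endloop
  endfacet
  facet normal -0.5883 0.8086 0.0000
    outer loop
      vertex 5.53 15.61 0.00
      vertex 1.53 12.70 0.00
      vertex 1.53 12.70 29.00
    endloop
  endfacet
  facet normal -0.5883 0.8086 0.0000
    outer loop
      vertex 5.53 15.61 0.00
      vertex 1.53 12.70 29.00
      vertex 5.53 15.61 29.00
    endloop
  endfacet
  facet normal -0.9509 0.3095 0.0000
    outer loop
      vertex 1.53 12.70 0.00
      vertex 0.00 8.00 0.00
      vertex 0.00 8.00 29.00
    endloop
  endfacet
  facet normal -0.9509 0.3095 0.0000
    outer loop
      vertex 1.53 12.70 0.00
      vertex 0.00 8.00 29.00
      vertex 1.53 12.70 29.00
    endloop
  endfacet
  facet normal -0.9509 -0.3095 0.0000
    outer loop
      vertex 0.00 8.00 0.00
      vertex 1.53 3.30 0.00
      vertex 1.53 3.30 29.00
    endloop
  endfacet
  facet normal -0.9509 -0.3095 0.0000
    outer loop
      vertex 0.00 8.00 0.00
      vertex 1.53 3.30 29.00
      vertex 0.00 8.00 29.00
    endloop
  endfacet
  facet normal -0.5883 -0.8086 0.0000
    outer loop
      vertex 1.53 3.30 0.00
      vertex 5.53 0.39 0.00
      vertex 5.53 0.39 29.00
    endloop
  endfacet
  facet normal -0.5883 -0.8086 0.0000
    outer loop
      vertex 1.53 3.30 0.00
      vertex 5.53 0.39 29.00
      vertex 1.53 3.30 29.00
    endloop
  endfacet
  facet normal 0.0000 -1.0000 0.0000
    outer loop
      vertex 5.53 0.39 0.00
      vertex 10.47 0.39 0.00
      vertex 10.47 0.39 29.00
    endloop
  endfacet
  facet normal 0.0000 -1.0000 0.0000
    outer loop
      vertex 5.53 0.39 0.00
      vertex 10.47 0.39 29.00
      vertex 5.53 0.39 29.00
    endloop
  endfacet
  facet normal 0.5883 -0.8086 0.0000
    outer loop
      vertex 10.47 0.39 0.00
      vertex 14.47 3.30 0.00
      vertex 14.47 3.30 29.00
    endloop
  endfacet
  facet normal 0.5883 -0.8086 0.0000
    outer loop
      vertex 10.47 0.39 0.00
      vertex 14.47 3.30 29.00
      vertex 10.47 0.39 29.00
    endloop
  endfacet
  facet normal 0.9509 -0.3095 0.0000
    outer loop
      vertex 14.47 3.30 0.00
      vertex 16.00 8.00 0.00
      vertex 16.00 8.00 29.00
    endloop
  endfacet
  facet normal 0.9509 -0.3095 0.0000
    outer loop
      vertex 14.47 3.30 0.00
      vertex 16.00 8.00 29.00
      vertex 14.47 3.30 29.00
    endloop
  endfacet
endsolid part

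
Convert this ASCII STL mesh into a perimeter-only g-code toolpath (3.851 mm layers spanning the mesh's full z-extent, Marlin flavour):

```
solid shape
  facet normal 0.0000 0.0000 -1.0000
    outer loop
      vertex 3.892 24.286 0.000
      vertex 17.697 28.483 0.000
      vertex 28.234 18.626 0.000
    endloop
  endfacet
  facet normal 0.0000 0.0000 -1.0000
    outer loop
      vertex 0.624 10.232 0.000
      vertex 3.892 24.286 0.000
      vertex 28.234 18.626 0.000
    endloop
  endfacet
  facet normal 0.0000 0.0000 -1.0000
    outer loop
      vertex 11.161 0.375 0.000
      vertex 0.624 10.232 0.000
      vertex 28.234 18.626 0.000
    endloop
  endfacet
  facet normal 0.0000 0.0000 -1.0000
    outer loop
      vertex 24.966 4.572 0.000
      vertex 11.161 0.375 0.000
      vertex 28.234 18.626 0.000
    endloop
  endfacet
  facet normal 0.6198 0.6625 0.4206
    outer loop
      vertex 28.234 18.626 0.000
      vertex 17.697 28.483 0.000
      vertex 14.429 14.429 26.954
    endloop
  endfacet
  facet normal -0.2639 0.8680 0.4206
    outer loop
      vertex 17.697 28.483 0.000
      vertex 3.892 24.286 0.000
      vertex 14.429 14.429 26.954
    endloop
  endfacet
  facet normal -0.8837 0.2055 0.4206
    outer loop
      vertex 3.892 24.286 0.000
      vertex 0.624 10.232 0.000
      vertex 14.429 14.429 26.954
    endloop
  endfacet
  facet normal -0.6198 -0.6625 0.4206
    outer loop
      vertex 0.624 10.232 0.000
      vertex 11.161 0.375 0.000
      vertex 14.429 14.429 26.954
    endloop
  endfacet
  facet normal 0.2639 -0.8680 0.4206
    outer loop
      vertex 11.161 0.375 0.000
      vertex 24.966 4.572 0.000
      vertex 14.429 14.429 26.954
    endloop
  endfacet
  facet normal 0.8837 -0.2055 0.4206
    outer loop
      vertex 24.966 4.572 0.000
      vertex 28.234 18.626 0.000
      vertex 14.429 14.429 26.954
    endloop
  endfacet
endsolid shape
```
; perimeter-only toolpath
G21 ; units = mm
G90 ; absolute positioning
G28 ; home
; layer 1
G0 Z3.851
G0 X26.262 Y18.026
G1 X17.230 Y26.475
G1 X5.397 Y22.878
G1 X2.596 Y10.832
G1 X11.628 Y2.383
G1 X23.461 Y5.980
G1 X26.262 Y18.026
; layer 2
G0 Z7.701
G0 X24.290 Y17.427
G1 X16.763 Y24.468
G1 X6.903 Y21.470
G1 X4.568 Y11.431
G1 X12.095 Y4.390
G1 X21.955 Y7.388
G1 X24.290 Y17.427
; layer 3
G0 Z11.552
G0 X22.318 Y16.827
G1 X16.296 Y22.460
G1 X8.408 Y20.062
G1 X6.540 Y12.031
G1 X12.562 Y6.398
G1 X20.450 Y8.796
G1 X22.318 Y16.827
; layer 4
G0 Z15.402
G0 X20.345 Y16.228
G1 X15.830 Y20.452
G1 X9.913 Y18.653
G1 X8.513 Y12.630
G1 X13.028 Y8.406
G1 X18.945 Y10.205
G1 X20.345 Y16.228
; layer 5
G0 Z19.253
G0 X18.373 Y15.628
G1 X15.363 Y18.444
G1 X11.418 Y17.245
G1 X10.485 Y13.230
G1 X13.495 Y10.414
G1 X17.440 Y11.613
G1 X18.373 Y15.628
; layer 6
G0 Z23.103
G0 X16.401 Y15.029
G1 X14.896 Y16.437
G1 X12.924 Y15.837
G1 X12.457 Y13.829
G1 X13.962 Y12.421
G1 X15.934 Y13.021
G1 X16.401 Y15.029
M2 ; end

The solid is a regular 6-sided pyramid, base circumscribed radius ≈ 14.4 mm, apex at z ≈ 27 mm. Slicing at Δz = 3.851 mm — 7 equal slices spanning the solid's height, so layer i sits at z = i·h/7 — gives 6 non-empty perimeters. Each is a 6-segment closed polygon; G0 lifts to the layer z and rapids to the start vertex, then G1 traces the edges. The cross-section shrinks linearly with z (the slice at the apex is degenerate and omitted).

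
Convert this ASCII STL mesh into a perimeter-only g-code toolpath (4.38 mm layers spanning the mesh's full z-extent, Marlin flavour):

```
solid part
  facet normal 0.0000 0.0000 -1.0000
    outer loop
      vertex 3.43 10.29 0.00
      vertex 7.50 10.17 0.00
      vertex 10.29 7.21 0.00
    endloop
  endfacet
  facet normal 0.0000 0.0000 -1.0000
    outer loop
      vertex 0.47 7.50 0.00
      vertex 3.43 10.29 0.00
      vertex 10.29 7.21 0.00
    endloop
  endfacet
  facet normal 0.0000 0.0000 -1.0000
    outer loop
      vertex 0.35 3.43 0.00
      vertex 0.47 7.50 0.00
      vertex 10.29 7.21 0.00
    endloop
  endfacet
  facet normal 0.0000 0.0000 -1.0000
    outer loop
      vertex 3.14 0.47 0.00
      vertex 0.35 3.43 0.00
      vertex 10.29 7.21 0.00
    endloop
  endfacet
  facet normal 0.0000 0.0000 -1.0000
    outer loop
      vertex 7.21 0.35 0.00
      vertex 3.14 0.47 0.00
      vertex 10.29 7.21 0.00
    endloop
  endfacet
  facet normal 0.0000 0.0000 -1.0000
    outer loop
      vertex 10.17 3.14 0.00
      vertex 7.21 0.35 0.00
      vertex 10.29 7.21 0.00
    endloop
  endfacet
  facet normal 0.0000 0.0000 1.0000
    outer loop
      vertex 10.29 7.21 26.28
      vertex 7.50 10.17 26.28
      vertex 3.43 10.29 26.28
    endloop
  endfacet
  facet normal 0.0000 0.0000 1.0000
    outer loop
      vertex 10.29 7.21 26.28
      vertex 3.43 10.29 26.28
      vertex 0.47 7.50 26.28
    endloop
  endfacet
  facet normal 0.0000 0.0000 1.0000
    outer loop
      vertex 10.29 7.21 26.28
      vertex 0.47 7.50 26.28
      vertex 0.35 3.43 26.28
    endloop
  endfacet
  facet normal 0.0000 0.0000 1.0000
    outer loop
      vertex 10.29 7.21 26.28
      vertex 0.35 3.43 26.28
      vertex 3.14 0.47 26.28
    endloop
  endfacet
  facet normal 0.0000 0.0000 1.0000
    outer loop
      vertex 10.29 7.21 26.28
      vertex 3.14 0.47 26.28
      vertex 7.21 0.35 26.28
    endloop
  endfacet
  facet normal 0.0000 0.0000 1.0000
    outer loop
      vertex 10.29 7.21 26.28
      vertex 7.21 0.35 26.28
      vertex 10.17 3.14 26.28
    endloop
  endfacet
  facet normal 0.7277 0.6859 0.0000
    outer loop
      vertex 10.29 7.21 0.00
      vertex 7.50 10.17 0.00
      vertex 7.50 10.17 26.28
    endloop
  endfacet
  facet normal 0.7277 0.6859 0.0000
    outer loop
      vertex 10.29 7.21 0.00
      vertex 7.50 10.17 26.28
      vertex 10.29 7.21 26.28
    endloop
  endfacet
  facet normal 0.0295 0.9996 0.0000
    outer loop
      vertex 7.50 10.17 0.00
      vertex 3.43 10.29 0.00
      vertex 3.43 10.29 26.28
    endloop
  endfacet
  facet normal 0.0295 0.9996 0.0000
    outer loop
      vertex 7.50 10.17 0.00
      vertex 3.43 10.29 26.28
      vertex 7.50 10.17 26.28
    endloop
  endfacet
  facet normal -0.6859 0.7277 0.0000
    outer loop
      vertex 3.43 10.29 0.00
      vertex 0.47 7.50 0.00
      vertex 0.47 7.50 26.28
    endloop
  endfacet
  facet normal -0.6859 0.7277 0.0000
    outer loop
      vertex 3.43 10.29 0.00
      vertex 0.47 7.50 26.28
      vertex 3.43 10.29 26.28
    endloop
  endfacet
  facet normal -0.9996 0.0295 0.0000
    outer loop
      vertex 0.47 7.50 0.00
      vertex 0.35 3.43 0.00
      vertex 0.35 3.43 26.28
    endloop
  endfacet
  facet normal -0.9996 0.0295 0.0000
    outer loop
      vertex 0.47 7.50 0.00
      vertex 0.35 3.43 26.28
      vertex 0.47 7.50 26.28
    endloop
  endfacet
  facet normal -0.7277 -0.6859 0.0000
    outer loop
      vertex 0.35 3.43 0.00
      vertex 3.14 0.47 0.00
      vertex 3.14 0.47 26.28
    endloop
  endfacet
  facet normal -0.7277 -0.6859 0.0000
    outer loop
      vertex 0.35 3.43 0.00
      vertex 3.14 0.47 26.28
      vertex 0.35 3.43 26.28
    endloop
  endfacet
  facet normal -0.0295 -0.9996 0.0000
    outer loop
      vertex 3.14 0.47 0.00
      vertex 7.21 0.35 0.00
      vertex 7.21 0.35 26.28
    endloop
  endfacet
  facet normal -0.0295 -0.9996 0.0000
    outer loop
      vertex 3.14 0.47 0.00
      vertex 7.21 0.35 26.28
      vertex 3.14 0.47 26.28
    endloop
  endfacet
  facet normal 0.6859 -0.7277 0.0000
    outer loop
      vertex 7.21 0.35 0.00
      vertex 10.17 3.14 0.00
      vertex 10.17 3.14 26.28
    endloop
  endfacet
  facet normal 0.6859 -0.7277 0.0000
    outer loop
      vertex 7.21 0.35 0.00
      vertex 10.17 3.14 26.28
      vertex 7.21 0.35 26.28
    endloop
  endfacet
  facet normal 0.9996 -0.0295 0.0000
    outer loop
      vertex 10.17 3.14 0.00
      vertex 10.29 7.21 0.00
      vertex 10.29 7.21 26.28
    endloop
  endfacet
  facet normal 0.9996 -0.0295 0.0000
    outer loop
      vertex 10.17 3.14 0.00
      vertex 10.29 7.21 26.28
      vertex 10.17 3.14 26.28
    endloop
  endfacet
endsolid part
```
; perimeter-only toolpath
G21 ; units = mm
G90 ; absolute positioning
G28 ; home
; layer 1
G0 Z4.38
G0 X10.29 Y7.21
G1 X7.50 Y10.17
G1 X3.43 Y10.29
G1 X0.47 Y7.50
G1 X0.35 Y3.43
G1 X3.14 Y0.47
G1 X7.21 Y0.35
G1 X10.17 Y3.14
G1 X10.29 Y7.21
; layer 2
G0 Z8.76
G0 X10.29 Y7.21
G1 X7.50 Y10.17
G1 X3.43 Y10.29
G1 X0.47 Y7.50
G1 X0.35 Y3.43
G1 X3.14 Y0.47
G1 X7.21 Y0.35
G1 X10.17 Y3.14
G1 X10.29 Y7.21
; layer 3
G0 Z13.14
G0 X10.29 Y7.21
G1 X7.50 Y10.17
G1 X3.43 Y10.29
G1 X0.47 Y7.50
G1 X0.35 Y3.43
G1 X3.14 Y0.47
G1 X7.21 Y0.35
G1 X10.17 Y3.14
G1 X10.29 Y7.21
; layer 4
G0 Z17.52
G0 X10.29 Y7.21
G1 X7.50 Y10.17
G1 X3.43 Y10.29
G1 X0.47 Y7.50
G1 X0.35 Y3.43
G1 X3.14 Y0.47
G1 X7.21 Y0.35
G1 X10.17 Y3.14
G1 X10.29 Y7.21
; layer 5
G0 Z21.90
G0 X10.29 Y7.21
G1 X7.50 Y10.17
G1 X3.43 Y10.29
G1 X0.47 Y7.50
G1 X0.35 Y3.43
G1 X3.14 Y0.47
G1 X7.21 Y0.35
G1 X10.17 Y3.14
G1 X10.29 Y7.21
; layer 6
G0 Z26.28
G0 X10.29 Y7.21
G1 X7.50 Y10.17
G1 X3.43 Y10.29
G1 X0.47 Y7.50
G1 X0.35 Y3.43
G1 X3.14 Y0.47
G1 X7.21 Y0.35
G1 X10.17 Y3.14
G1 X10.29 Y7.21
M2 ; end

The solid is a regular 8-sided prism (a cylinder approximated with 8 flat sides), circumscribed radius ≈ 5.32 mm, height ≈ 26.3 mm. Slicing at Δz = 4.38 mm — 6 equal slices spanning the solid's height, so layer i sits at z = i·h/6 — gives 6 non-empty perimeters. Each is a 8-segment closed polygon; G0 lifts to the layer z and rapids to the start vertex, then G1 traces the edges.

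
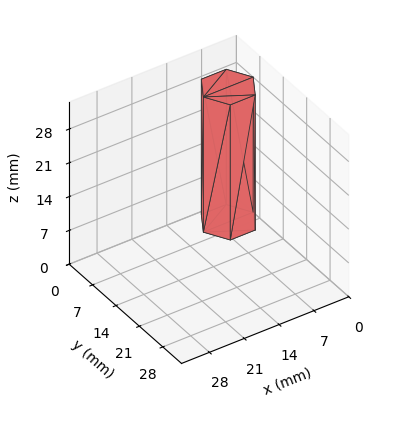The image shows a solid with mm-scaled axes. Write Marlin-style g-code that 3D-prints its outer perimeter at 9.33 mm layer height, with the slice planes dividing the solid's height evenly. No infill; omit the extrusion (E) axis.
Reading the render: the shape is a regular 6-sided prism (a cylinder approximated with 6 flat sides), circumscribed radius ≈ 5 mm, height ≈ 28 mm (dimensions read to the nearest mm from the axis ticks). For the g-code, the solid's height is divided into equal slices at the stated Δz and each level perimeter traced with G1 moves after a G0 lift.

; perimeter-only toolpath
G21 ; units = mm
G90 ; absolute positioning
G28 ; home
; layer 1
G0 Z9.33
G0 X10.00 Y5.00
G1 X7.50 Y9.33
G1 X2.50 Y9.33
G1 X0.00 Y5.00
G1 X2.50 Y0.67
G1 X7.50 Y0.67
G1 X10.00 Y5.00
; layer 2
G0 Z18.67
G0 X10.00 Y5.00
G1 X7.50 Y9.33
G1 X2.50 Y9.33
G1 X0.00 Y5.00
G1 X2.50 Y0.67
G1 X7.50 Y0.67
G1 X10.00 Y5.00
; layer 3
G0 Z28.00
G0 X10.00 Y5.00
G1 X7.50 Y9.33
G1 X2.50 Y9.33
G1 X0.00 Y5.00
G1 X2.50 Y0.67
G1 X7.50 Y0.67
G1 X10.00 Y5.00
M2 ; end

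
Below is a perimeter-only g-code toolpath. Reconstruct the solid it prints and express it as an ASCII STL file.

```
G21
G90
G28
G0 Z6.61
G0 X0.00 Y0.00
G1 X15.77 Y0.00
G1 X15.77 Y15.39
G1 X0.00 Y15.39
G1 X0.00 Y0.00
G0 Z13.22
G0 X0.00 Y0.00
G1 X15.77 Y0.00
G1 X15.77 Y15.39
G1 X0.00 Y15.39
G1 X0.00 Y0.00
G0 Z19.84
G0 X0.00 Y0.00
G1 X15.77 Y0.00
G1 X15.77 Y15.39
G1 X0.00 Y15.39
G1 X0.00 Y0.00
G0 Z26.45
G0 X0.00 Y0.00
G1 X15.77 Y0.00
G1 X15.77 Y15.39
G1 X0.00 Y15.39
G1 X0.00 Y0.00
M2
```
solid part
  facet normal 0.0000 0.0000 -1.0000
    outer loop
      vertex 15.77 15.39 0.00
      vertex 15.77 0.00 0.00
      vertex 0.00 0.00 0.00
    endloop
  endfacet
  facet normal 0.0000 0.0000 -1.0000
    outer loop
      vertex 0.00 15.39 0.00
      vertex 15.77 15.39 0.00
      vertex 0.00 0.00 0.00
    endloop
  endfacet
  facet normal 0.0000 0.0000 1.0000
    outer loop
      vertex 0.00 0.00 26.45
      vertex 15.77 0.00 26.45
      vertex 15.77 15.39 26.45
    endloop
  endfacet
  facet normal 0.0000 0.0000 1.0000
    outer loop
      vertex 0.00 0.00 26.45
      vertex 15.77 15.39 26.45
      vertex 0.00 15.39 26.45
    endloop
  endfacet
  facet normal 0.0000 -1.0000 0.0000
    outer loop
      vertex 0.00 0.00 0.00
      vertex 15.77 0.00 0.00
      vertex 15.77 0.00 26.45
    endloop
  endfacet
  facet normal 0.0000 -1.0000 0.0000
    outer loop
      vertex 0.00 0.00 0.00
      vertex 15.77 0.00 26.45
      vertex 0.00 0.00 26.45
    endloop
  endfacet
  facet normal 0.0000 1.0000 0.0000
    outer loop
      vertex 15.77 15.39 26.45
      vertex 15.77 15.39 0.00
      vertex 0.00 15.39 0.00
    endloop
  endfacet
  facet normal 0.0000 1.0000 0.0000
    outer loop
      vertex 0.00 15.39 26.45
      vertex 15.77 15.39 26.45
      vertex 0.00 15.39 0.00
    endloop
  endfacet
  facet normal -1.0000 0.0000 0.0000
    outer loop
      vertex 0.00 15.39 26.45
      vertex 0.00 15.39 0.00
      vertex 0.00 0.00 0.00
    endloop
  endfacet
  facet normal -1.0000 0.0000 0.0000
    outer loop
      vertex 0.00 0.00 26.45
      vertex 0.00 15.39 26.45
      vertex 0.00 0.00 0.00
    endloop
  endfacet
  facet normal 1.0000 0.0000 0.0000
    outer loop
      vertex 15.77 0.00 0.00
      vertex 15.77 15.39 0.00
      vertex 15.77 15.39 26.45
    endloop
  endfacet
  facet normal 1.0000 0.0000 0.0000
    outer loop
      vertex 15.77 0.00 0.00
      vertex 15.77 15.39 26.45
      vertex 15.77 0.00 26.45
    endloop
  endfacet
endsolid part

The G0 Z moves step by Δz≈6.61 mm. Every layer's G1 loop is the same polygon, so the solid is a straight extrusion of it from z=0 to z≈26.4. Closing with flat bottom and top caps and triangulating gives 12 facets — a rectangular box, roughly 15.8 × 15.4 mm footprint and 26.4 mm tall.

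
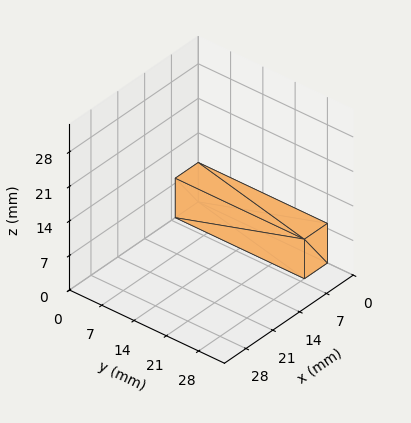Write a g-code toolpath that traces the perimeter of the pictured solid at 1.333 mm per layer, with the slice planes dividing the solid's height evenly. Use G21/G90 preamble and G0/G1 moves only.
Reading the render: the shape is a rectangular box, roughly 6 × 28 mm footprint and 8 mm tall (dimensions read to the nearest mm from the axis ticks). For the g-code, the solid's height is divided into equal slices at the stated Δz and each level perimeter traced with G1 moves after a G0 lift.

; perimeter-only toolpath
G21 ; units = mm
G90 ; absolute positioning
G28 ; home
; layer 1
G0 Z1.333
G0 X0.000 Y0.000
G1 X6.000 Y0.000
G1 X6.000 Y28.000
G1 X0.000 Y28.000
G1 X0.000 Y0.000
; layer 2
G0 Z2.667
G0 X0.000 Y0.000
G1 X6.000 Y0.000
G1 X6.000 Y28.000
G1 X0.000 Y28.000
G1 X0.000 Y0.000
; layer 3
G0 Z4.000
G0 X0.000 Y0.000
G1 X6.000 Y0.000
G1 X6.000 Y28.000
G1 X0.000 Y28.000
G1 X0.000 Y0.000
; layer 4
G0 Z5.333
G0 X0.000 Y0.000
G1 X6.000 Y0.000
G1 X6.000 Y28.000
G1 X0.000 Y28.000
G1 X0.000 Y0.000
; layer 5
G0 Z6.667
G0 X0.000 Y0.000
G1 X6.000 Y0.000
G1 X6.000 Y28.000
G1 X0.000 Y28.000
G1 X0.000 Y0.000
; layer 6
G0 Z8.000
G0 X0.000 Y0.000
G1 X6.000 Y0.000
G1 X6.000 Y28.000
G1 X0.000 Y28.000
G1 X0.000 Y0.000
M2 ; end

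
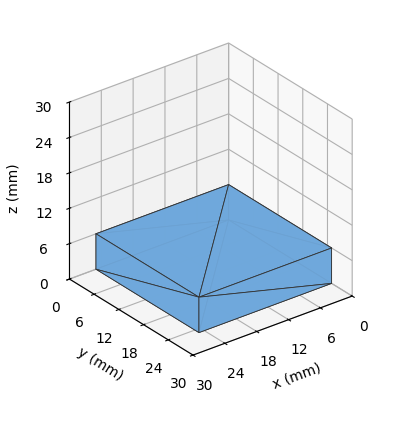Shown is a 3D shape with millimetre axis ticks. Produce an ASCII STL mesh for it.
Reading the render: the shape is a rectangular box, roughly 25 × 25 mm footprint and 6 mm tall (dimensions read to the nearest mm from the axis ticks). For the STL, each face is triangulated and given an outward normal.

solid part
  facet normal 0.0000 0.0000 -1.0000
    outer loop
      vertex 25.000 25.000 0.000
      vertex 25.000 0.000 0.000
      vertex 0.000 0.000 0.000
    endloop
  endfacet
  facet normal 0.0000 0.0000 -1.0000
    outer loop
      vertex 0.000 25.000 0.000
      vertex 25.000 25.000 0.000
      vertex 0.000 0.000 0.000
    endloop
  endfacet
  facet normal 0.0000 0.0000 1.0000
    outer loop
      vertex 0.000 0.000 6.000
      vertex 25.000 0.000 6.000
      vertex 25.000 25.000 6.000
    endloop
  endfacet
  facet normal 0.0000 0.0000 1.0000
    outer loop
      vertex 0.000 0.000 6.000
      vertex 25.000 25.000 6.000
      vertex 0.000 25.000 6.000
    endloop
  endfacet
  facet normal 0.0000 -1.0000 0.0000
    outer loop
      vertex 0.000 0.000 0.000
      vertex 25.000 0.000 0.000
      vertex 25.000 0.000 6.000
    endloop
  endfacet
  facet normal 0.0000 -1.0000 0.0000
    outer loop
      vertex 0.000 0.000 0.000
      vertex 25.000 0.000 6.000
      vertex 0.000 0.000 6.000
    endloop
  endfacet
  facet normal 0.0000 1.0000 0.0000
    outer loop
      vertex 25.000 25.000 6.000
      vertex 25.000 25.000 0.000
      vertex 0.000 25.000 0.000
    endloop
  endfacet
  facet normal 0.0000 1.0000 0.0000
    outer loop
      vertex 0.000 25.000 6.000
      vertex 25.000 25.000 6.000
      vertex 0.000 25.000 0.000
    endloop
  endfacet
  facet normal -1.0000 0.0000 0.0000
    outer loop
      vertex 0.000 25.000 6.000
      vertex 0.000 25.000 0.000
      vertex 0.000 0.000 0.000
    endloop
  endfacet
  facet normal -1.0000 0.0000 0.0000
    outer loop
      vertex 0.000 0.000 6.000
      vertex 0.000 25.000 6.000
      vertex 0.000 0.000 0.000
    endloop
  endfacet
  facet normal 1.0000 0.0000 0.0000
    outer loop
      vertex 25.000 0.000 0.000
      vertex 25.000 25.000 0.000
      vertex 25.000 25.000 6.000
    endloop
  endfacet
  facet normal 1.0000 0.0000 0.0000
    outer loop
      vertex 25.000 0.000 0.000
      vertex 25.000 25.000 6.000
      vertex 25.000 0.000 6.000
    endloop
  endfacet
endsolid part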